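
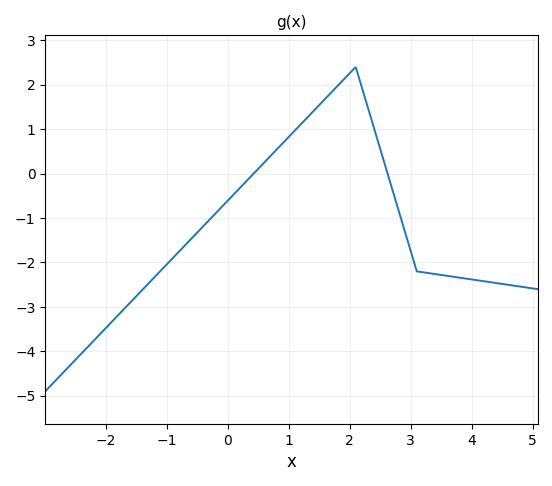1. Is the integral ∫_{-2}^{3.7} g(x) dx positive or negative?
negative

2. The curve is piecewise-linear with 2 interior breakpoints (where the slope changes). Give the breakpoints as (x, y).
(2.1, 2.4); (3.1, -2.2)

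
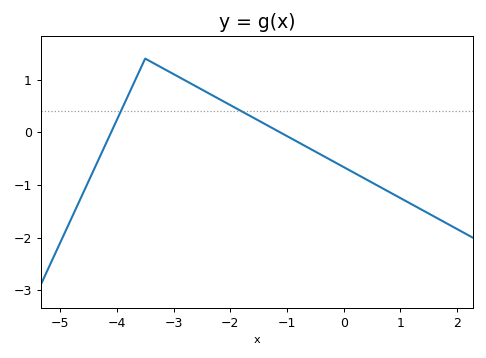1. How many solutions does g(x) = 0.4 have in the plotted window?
2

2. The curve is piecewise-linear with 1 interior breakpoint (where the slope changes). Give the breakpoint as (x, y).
(-3.5, 1.4)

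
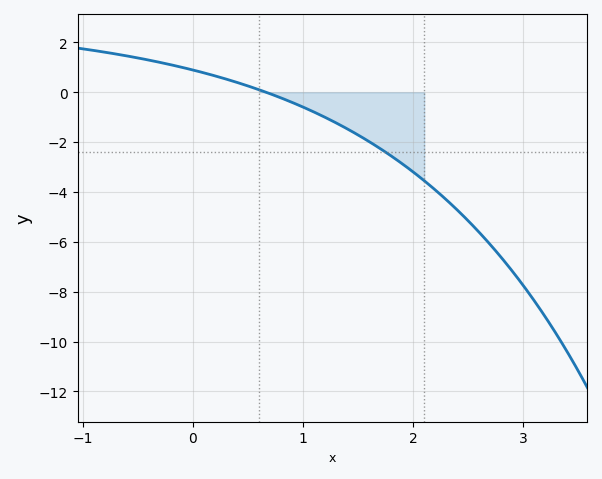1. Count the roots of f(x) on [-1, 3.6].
1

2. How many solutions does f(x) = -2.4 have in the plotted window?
1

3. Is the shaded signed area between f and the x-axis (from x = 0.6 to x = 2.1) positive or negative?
negative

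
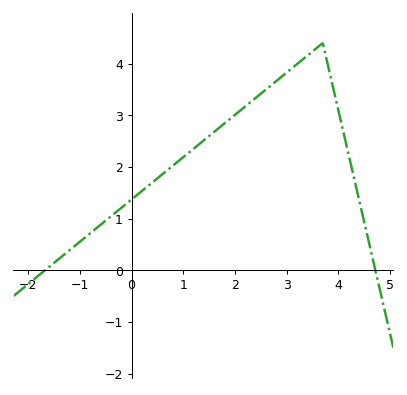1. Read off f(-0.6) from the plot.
0.9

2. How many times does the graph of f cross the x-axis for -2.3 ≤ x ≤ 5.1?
2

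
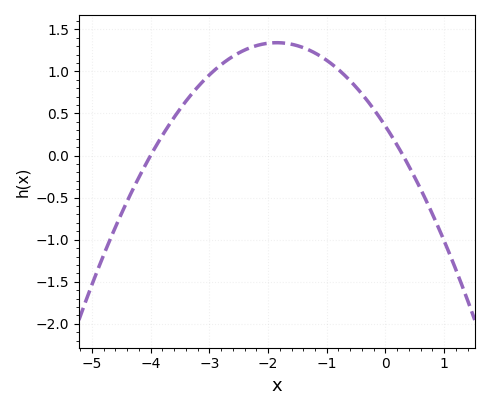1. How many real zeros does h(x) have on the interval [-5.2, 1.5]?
2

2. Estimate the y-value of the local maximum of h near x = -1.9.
1.34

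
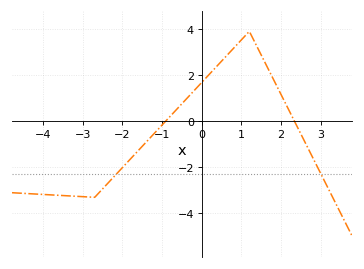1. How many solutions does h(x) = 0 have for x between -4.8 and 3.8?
2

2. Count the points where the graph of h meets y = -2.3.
2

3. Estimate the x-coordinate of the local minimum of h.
-2.8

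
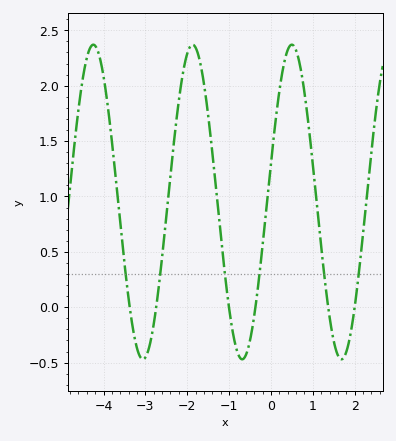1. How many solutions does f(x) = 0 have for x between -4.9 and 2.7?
6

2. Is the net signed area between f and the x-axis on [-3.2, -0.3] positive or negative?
positive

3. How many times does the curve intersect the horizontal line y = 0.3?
6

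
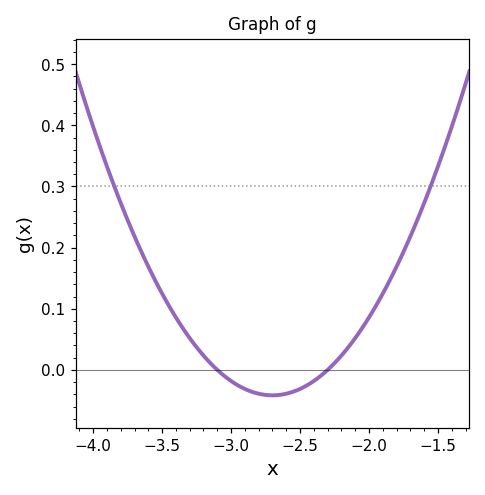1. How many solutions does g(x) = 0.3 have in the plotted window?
2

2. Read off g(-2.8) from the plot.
-0.04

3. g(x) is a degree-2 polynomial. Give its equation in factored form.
y = 0.26(x + 3.1)(x + 2.3)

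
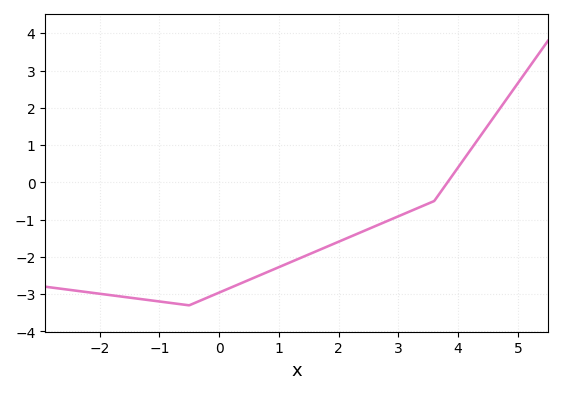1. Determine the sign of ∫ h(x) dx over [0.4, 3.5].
negative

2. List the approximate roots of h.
3.82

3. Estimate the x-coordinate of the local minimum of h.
-0.499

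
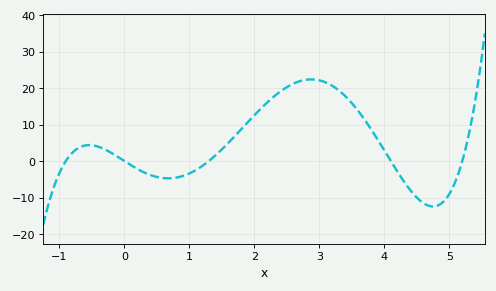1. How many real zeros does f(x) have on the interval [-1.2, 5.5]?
5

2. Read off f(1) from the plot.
-3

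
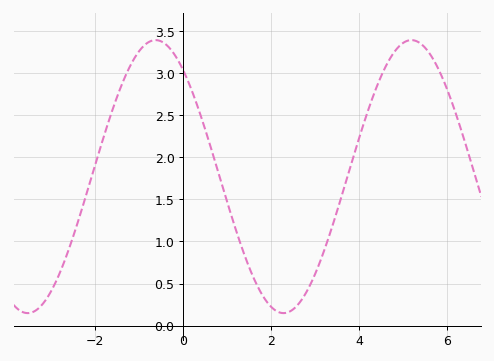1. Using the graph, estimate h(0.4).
2.5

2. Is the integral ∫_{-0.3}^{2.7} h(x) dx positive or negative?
positive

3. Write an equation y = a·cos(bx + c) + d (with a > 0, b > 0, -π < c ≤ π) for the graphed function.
y = 1.62cos(1.1x + 0.68) + 1.77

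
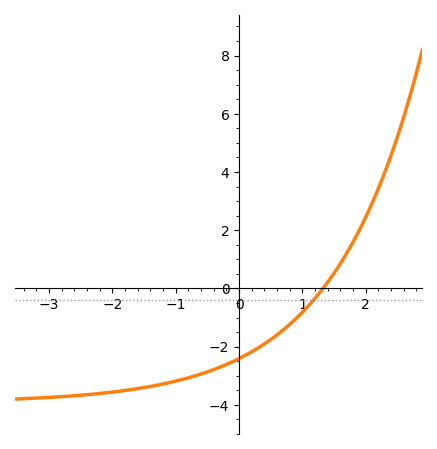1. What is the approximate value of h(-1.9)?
-3.6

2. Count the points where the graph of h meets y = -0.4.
1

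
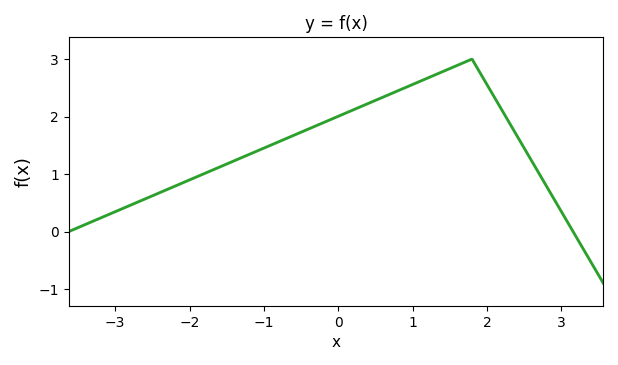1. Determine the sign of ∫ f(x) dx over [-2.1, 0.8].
positive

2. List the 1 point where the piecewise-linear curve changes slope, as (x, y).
(1.8, 3)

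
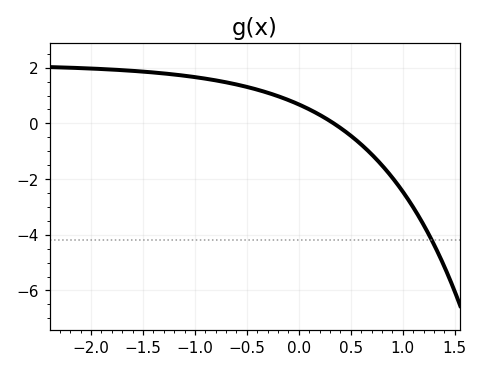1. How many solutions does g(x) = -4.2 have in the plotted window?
1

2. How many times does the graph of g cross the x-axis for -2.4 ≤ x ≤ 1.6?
1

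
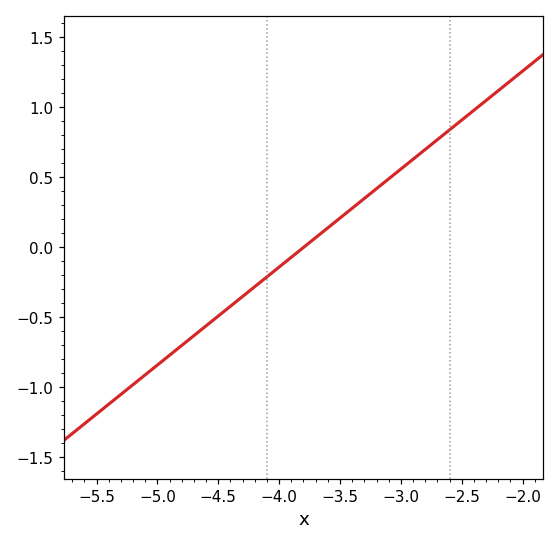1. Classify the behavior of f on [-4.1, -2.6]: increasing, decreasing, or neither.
increasing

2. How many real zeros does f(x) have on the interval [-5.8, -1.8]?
1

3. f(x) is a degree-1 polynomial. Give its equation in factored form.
y = 0.7(x + 3.8)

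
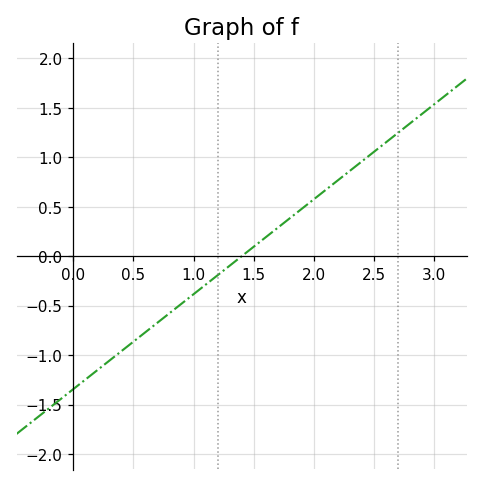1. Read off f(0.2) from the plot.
-1.15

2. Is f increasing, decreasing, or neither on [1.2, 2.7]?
increasing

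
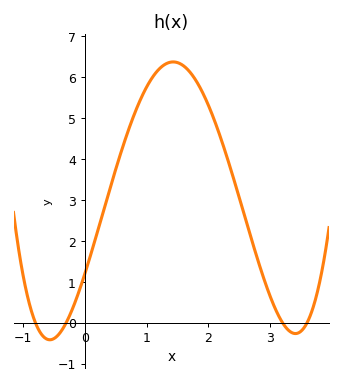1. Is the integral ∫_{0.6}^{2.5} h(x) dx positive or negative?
positive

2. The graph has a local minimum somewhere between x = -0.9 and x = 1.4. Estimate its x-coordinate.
-0.6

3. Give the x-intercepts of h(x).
-0.8, -0.3, 3.2, 3.6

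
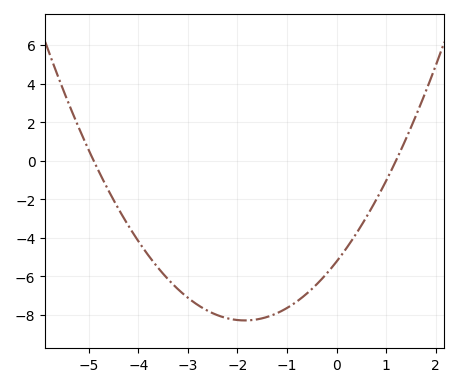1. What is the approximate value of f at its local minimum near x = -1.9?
-8.28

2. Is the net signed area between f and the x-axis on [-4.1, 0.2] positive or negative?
negative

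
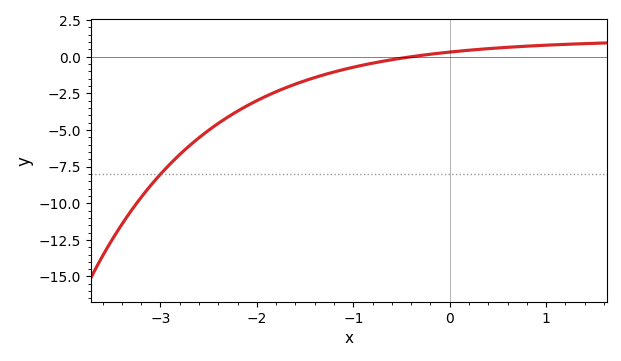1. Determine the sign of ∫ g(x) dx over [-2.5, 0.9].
negative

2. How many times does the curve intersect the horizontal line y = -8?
1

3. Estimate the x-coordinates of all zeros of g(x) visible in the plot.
-0.4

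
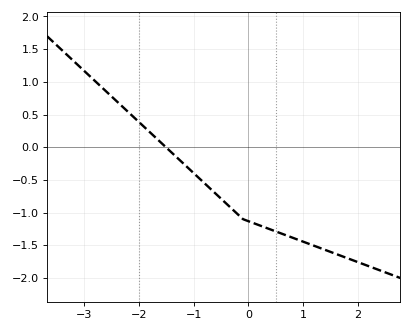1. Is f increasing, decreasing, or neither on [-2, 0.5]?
decreasing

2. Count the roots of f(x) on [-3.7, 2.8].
1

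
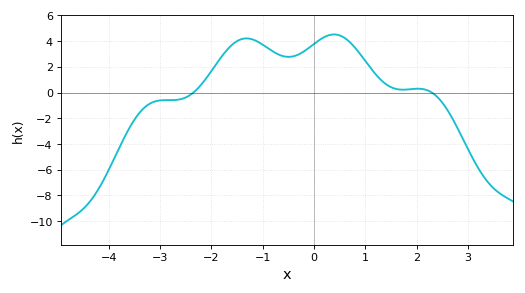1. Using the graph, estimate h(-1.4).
4.17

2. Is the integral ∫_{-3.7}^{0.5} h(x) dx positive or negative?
positive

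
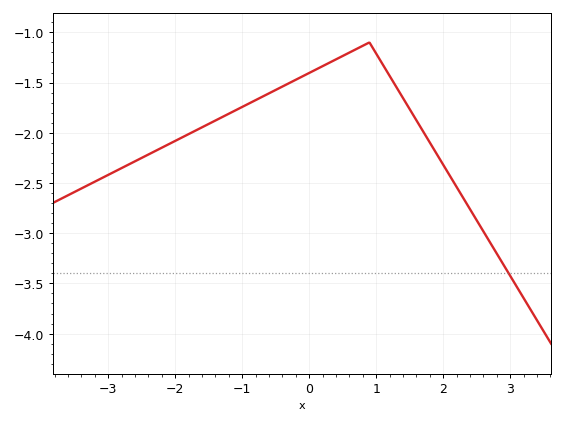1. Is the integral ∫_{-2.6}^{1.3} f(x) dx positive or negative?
negative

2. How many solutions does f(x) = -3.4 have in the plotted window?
1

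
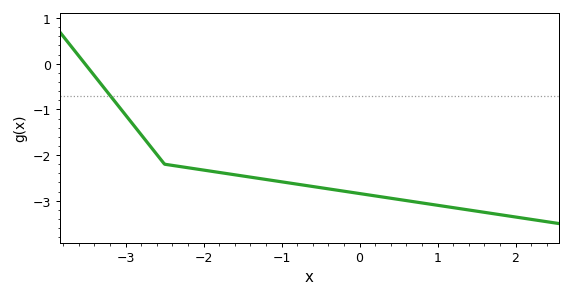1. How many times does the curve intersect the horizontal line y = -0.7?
1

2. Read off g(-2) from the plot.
-2.3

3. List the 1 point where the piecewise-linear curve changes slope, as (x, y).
(-2.5, -2.2)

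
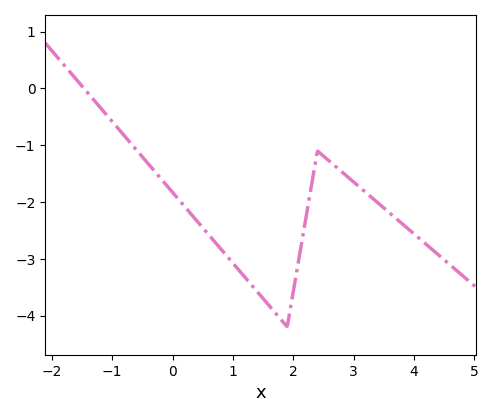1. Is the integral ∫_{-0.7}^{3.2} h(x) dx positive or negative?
negative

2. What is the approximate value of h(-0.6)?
-1.08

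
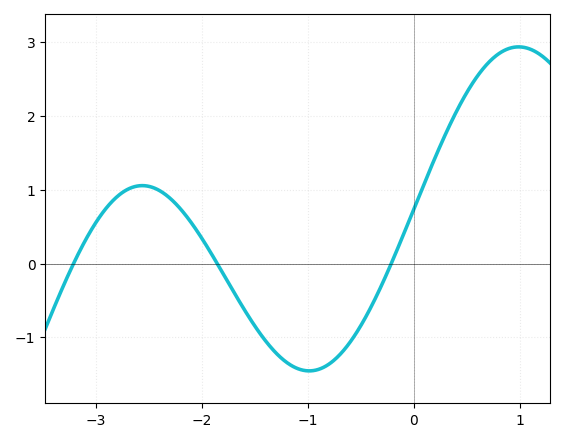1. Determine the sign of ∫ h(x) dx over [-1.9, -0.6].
negative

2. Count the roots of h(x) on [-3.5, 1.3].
3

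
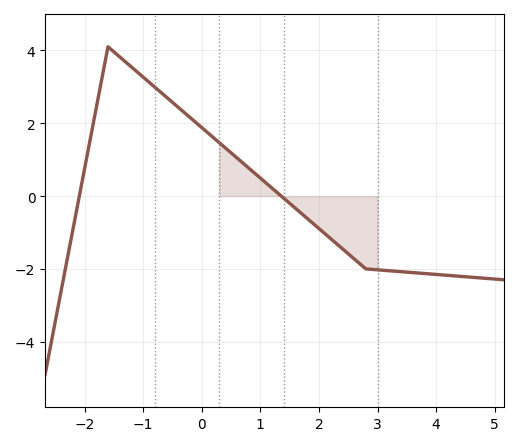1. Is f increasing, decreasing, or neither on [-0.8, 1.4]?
decreasing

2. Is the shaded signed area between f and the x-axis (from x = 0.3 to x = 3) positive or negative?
negative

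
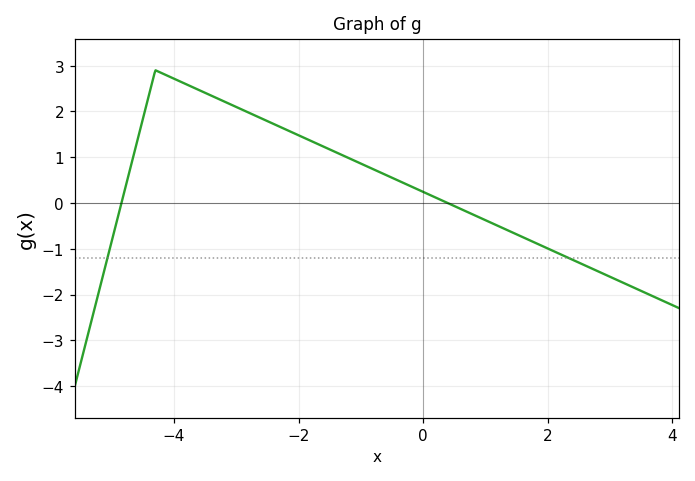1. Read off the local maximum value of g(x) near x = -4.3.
2.9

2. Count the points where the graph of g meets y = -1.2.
2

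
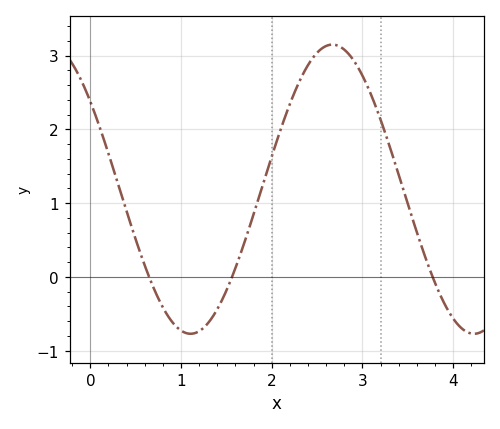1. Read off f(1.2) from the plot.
-0.7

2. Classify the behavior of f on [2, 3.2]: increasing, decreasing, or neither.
neither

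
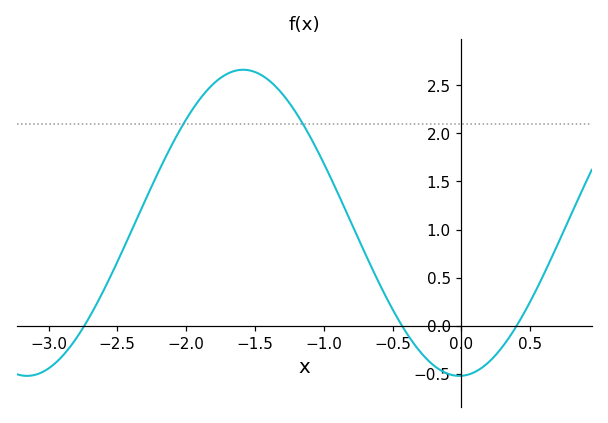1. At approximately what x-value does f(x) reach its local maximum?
-1.59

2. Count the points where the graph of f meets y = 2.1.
2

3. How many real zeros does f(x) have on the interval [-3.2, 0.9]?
3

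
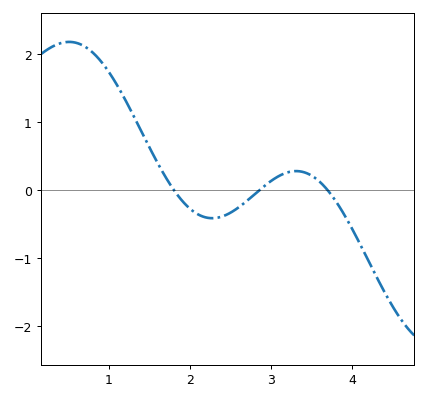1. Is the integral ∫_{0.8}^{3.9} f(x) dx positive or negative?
positive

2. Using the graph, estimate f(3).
0.1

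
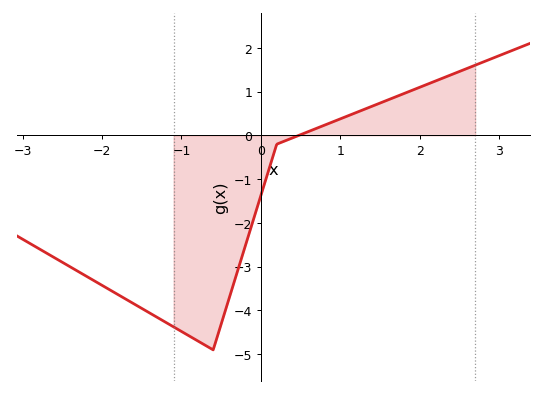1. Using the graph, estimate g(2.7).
1.6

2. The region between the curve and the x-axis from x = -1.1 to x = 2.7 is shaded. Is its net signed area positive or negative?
negative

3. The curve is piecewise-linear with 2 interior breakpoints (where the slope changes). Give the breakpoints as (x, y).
(-0.6, -4.9); (0.2, -0.2)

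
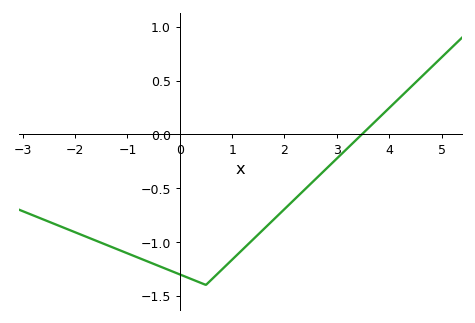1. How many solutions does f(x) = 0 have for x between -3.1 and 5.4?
1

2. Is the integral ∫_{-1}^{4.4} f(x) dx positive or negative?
negative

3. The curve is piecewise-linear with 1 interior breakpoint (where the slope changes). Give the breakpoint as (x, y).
(0.5, -1.4)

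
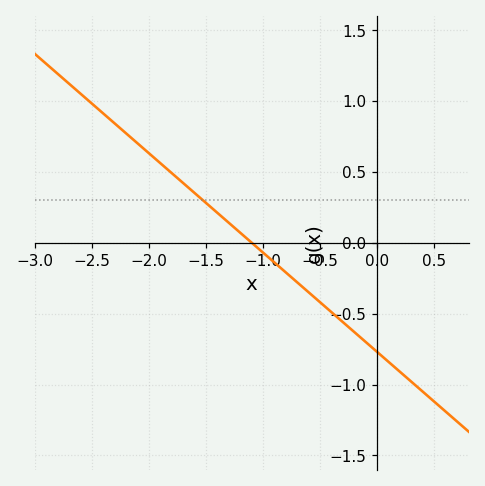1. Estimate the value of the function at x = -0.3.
-0.55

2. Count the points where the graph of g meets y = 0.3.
1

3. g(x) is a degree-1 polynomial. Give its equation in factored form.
y = -0.7(x + 1.1)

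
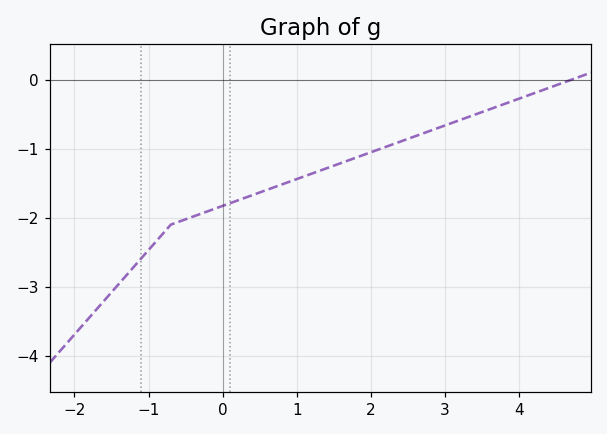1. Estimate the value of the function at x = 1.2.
-1.36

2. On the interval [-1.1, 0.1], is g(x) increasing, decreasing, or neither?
increasing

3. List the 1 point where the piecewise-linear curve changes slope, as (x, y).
(-0.7, -2.1)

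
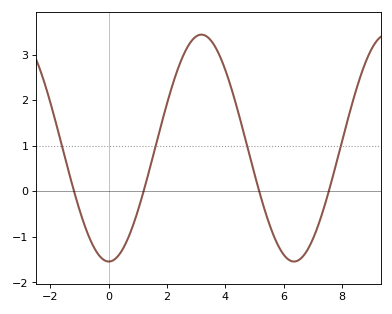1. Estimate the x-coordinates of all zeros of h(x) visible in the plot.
-1.2, 1.2, 5.2, 7.6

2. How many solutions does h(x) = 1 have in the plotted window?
4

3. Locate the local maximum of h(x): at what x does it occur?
3.2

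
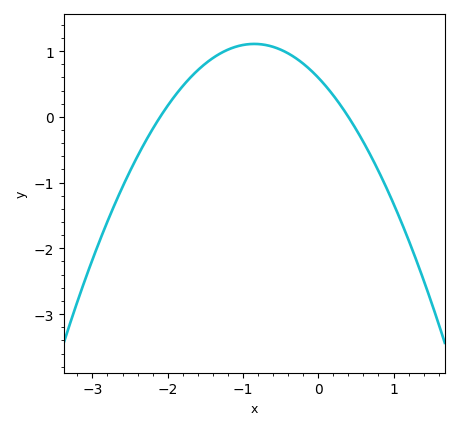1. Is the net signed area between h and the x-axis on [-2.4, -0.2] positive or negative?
positive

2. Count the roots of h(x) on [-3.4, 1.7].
2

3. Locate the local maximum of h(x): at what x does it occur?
-0.8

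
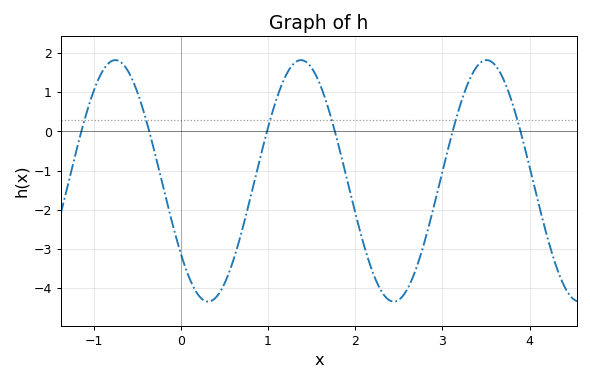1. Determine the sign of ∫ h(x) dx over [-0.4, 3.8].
negative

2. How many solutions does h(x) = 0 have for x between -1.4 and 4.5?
6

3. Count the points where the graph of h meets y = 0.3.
6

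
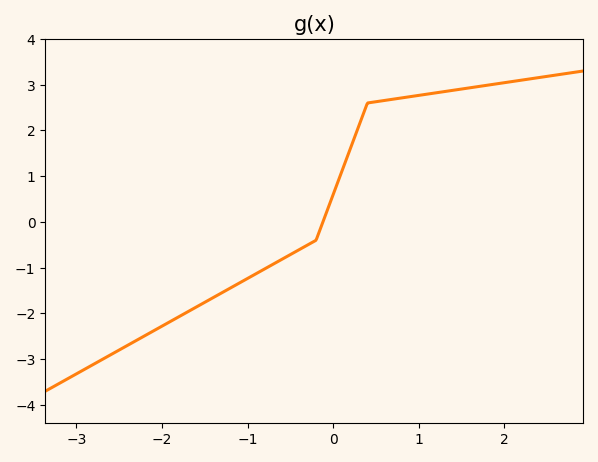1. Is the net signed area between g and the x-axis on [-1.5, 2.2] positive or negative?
positive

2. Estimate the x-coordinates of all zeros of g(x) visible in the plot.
-0.1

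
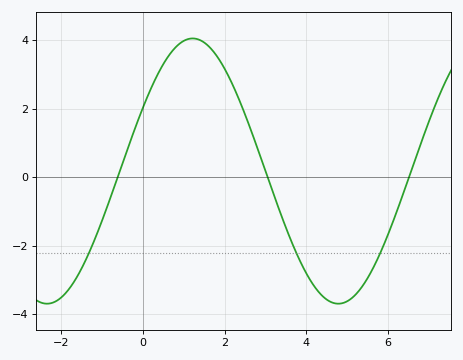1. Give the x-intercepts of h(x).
-0.622, 3.05, 6.52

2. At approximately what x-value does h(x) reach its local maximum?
1.22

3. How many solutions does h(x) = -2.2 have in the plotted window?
3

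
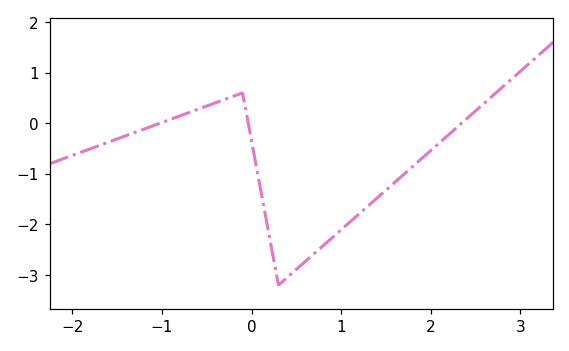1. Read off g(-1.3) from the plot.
-0.2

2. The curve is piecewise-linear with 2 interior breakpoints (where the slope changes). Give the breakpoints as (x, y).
(-0.1, 0.6); (0.3, -3.2)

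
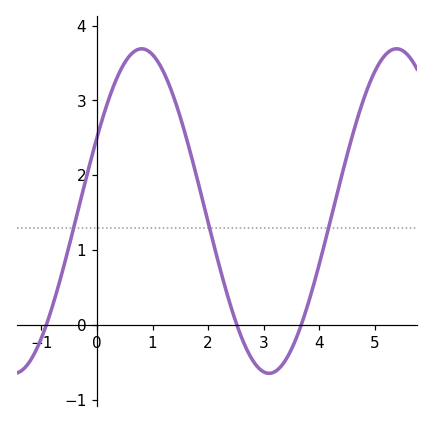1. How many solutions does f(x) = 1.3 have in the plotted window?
3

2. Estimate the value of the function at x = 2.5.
0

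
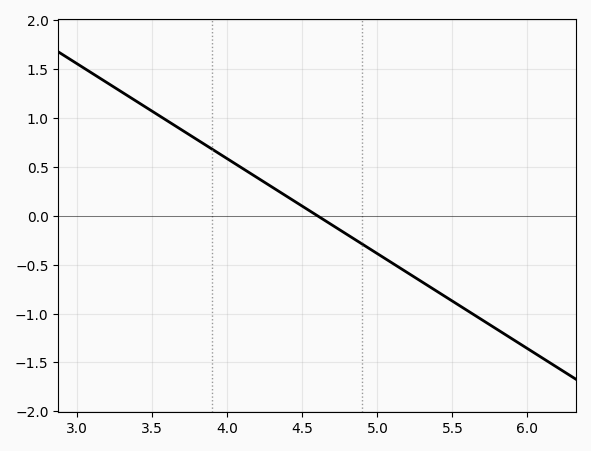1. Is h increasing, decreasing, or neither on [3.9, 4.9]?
decreasing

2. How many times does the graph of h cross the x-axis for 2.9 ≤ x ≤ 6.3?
1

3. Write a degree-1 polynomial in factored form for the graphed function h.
y = -0.97(x - 4.6)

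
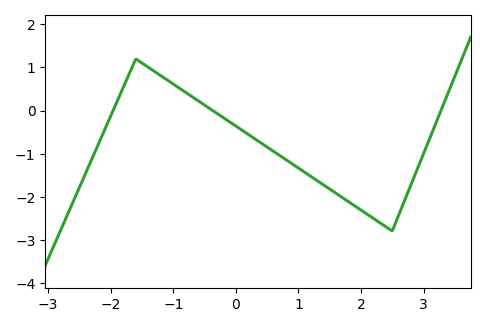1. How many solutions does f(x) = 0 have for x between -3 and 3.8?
3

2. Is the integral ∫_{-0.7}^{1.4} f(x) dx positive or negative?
negative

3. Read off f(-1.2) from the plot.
0.8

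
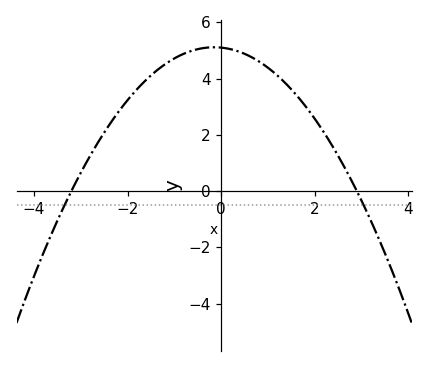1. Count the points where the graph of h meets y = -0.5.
2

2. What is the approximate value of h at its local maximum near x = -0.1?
5.12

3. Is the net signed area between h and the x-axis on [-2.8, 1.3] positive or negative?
positive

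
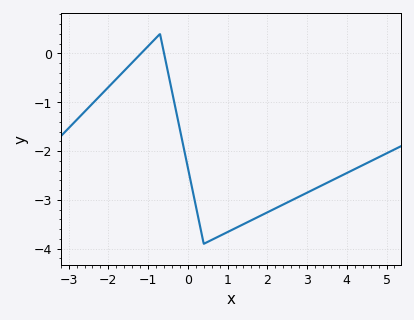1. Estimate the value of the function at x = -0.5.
-0.4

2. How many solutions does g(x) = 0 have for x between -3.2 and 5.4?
2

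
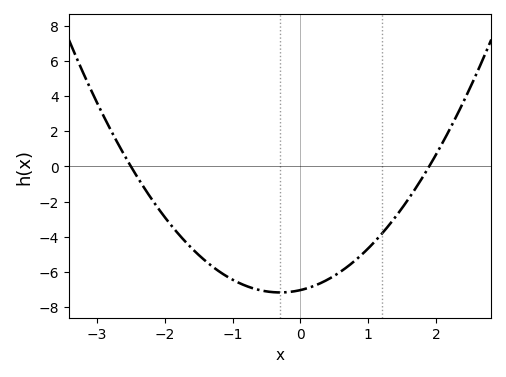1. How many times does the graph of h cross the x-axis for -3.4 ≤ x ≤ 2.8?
2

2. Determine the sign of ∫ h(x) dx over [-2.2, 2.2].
negative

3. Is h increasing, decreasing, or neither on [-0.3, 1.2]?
increasing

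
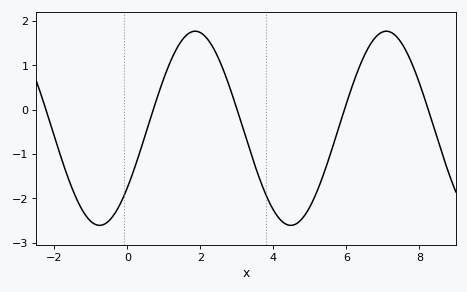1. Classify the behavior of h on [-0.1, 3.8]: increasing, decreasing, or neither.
neither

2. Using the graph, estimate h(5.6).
-0.908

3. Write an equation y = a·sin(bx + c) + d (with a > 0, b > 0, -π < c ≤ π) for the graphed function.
y = 2.19sin(1.2x - 0.662) - 0.42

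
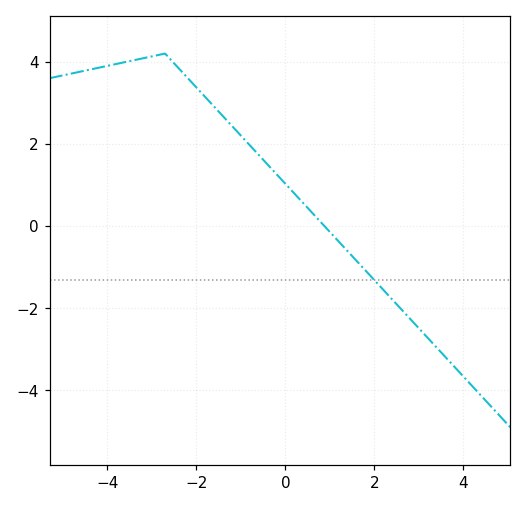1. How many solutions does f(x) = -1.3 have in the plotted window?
1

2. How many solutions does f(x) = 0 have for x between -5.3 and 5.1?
1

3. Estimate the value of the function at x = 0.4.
0.562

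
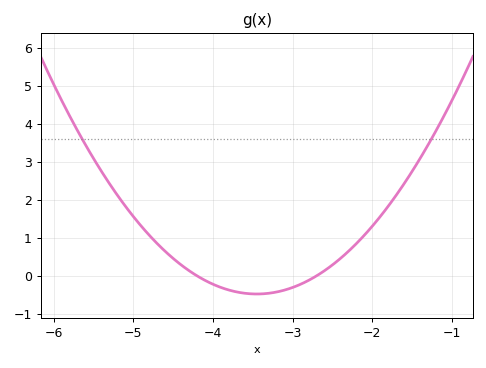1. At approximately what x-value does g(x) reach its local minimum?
-3.4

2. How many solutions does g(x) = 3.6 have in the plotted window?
2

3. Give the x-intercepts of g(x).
-4.2, -2.7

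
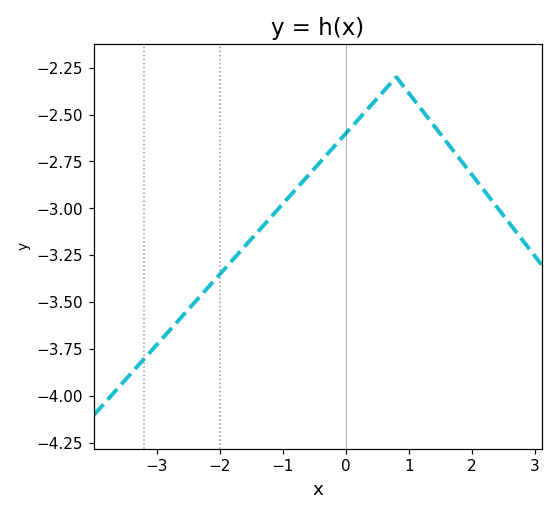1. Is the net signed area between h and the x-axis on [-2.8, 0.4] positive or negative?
negative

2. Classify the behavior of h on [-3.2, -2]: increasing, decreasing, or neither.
increasing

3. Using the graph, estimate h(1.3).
-2.52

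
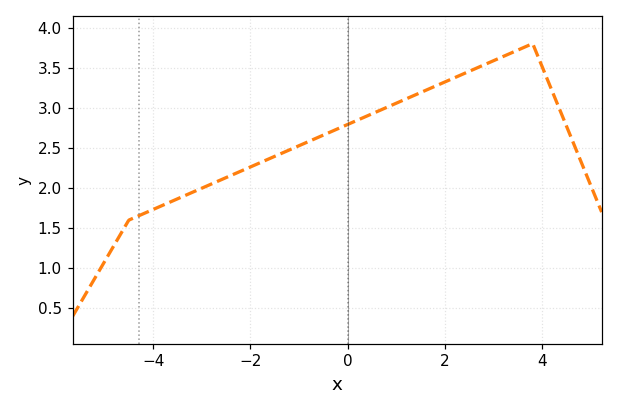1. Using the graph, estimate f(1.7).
3.25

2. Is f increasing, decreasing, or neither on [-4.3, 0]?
increasing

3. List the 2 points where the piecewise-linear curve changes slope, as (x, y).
(-4.5, 1.6); (3.8, 3.8)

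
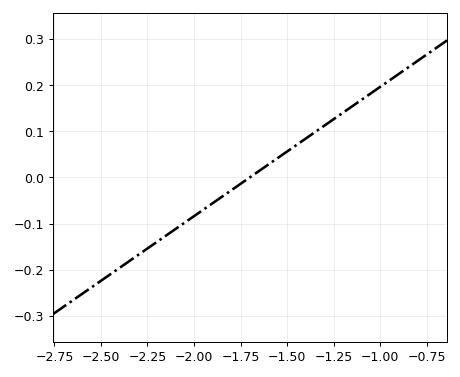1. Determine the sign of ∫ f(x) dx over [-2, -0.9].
positive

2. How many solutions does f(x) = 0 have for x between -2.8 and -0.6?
1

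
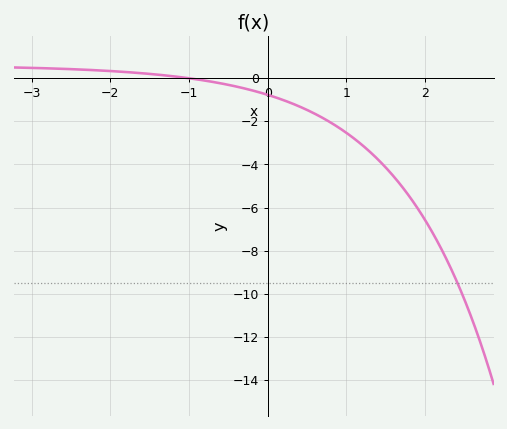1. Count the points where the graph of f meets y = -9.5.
1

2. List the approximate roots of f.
-1.03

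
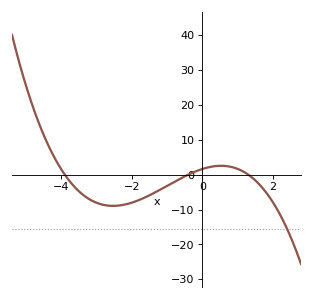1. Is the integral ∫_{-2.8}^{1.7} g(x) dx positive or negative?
negative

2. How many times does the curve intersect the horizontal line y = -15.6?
1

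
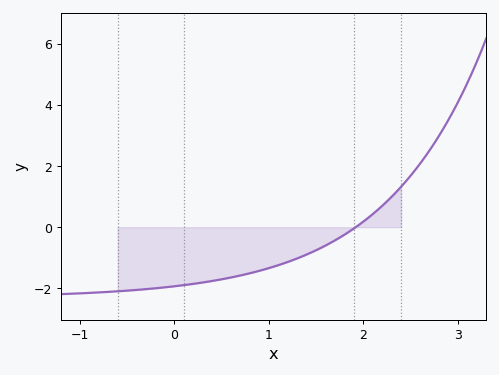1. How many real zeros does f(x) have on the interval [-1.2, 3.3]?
1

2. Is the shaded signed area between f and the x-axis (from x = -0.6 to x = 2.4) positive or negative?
negative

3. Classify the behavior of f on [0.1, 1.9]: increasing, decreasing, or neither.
increasing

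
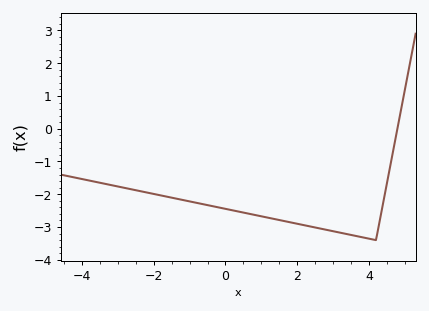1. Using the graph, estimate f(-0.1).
-2.42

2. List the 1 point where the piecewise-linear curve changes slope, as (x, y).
(4.2, -3.4)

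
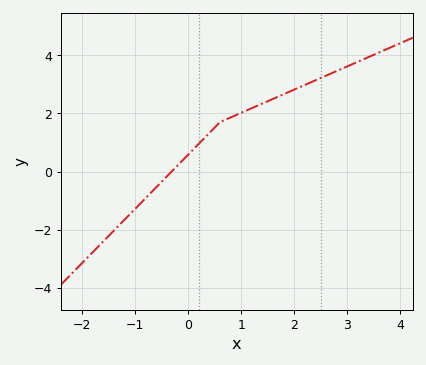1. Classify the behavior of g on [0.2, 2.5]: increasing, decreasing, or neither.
increasing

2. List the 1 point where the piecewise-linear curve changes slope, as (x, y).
(0.6, 1.7)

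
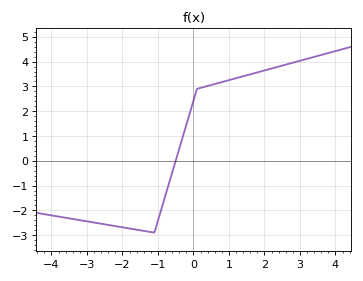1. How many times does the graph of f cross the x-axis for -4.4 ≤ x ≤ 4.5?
1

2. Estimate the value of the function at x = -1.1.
-2.9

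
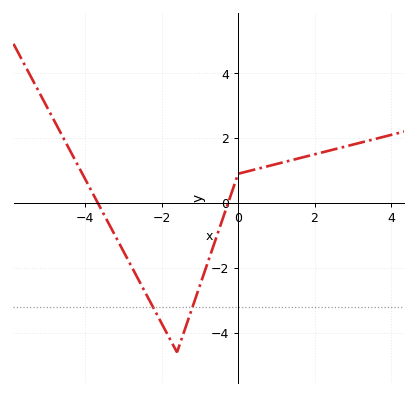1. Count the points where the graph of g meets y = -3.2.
2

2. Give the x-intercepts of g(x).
-3.6, -0.2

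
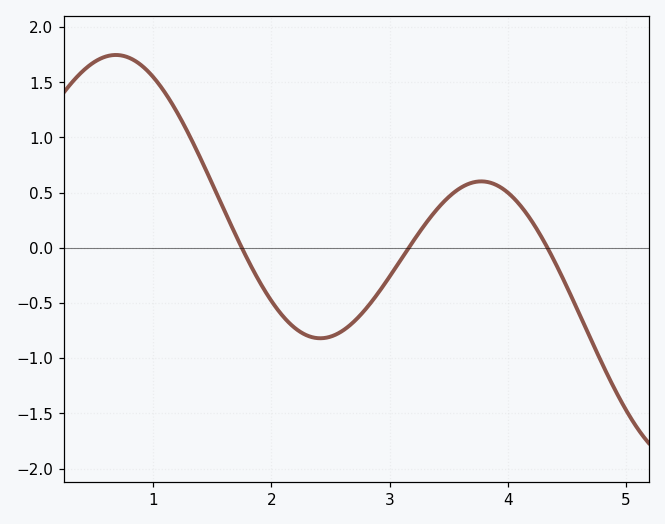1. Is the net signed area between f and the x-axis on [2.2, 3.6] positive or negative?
negative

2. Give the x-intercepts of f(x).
1.7, 3.2, 4.3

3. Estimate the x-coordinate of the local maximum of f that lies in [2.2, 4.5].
3.8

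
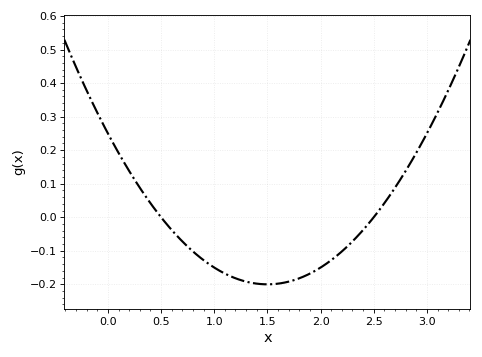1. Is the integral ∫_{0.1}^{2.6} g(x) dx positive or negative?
negative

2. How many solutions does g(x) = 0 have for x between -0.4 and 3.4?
2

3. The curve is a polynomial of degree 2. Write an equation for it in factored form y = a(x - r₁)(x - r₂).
y = 0.2(x - 0.5)(x - 2.5)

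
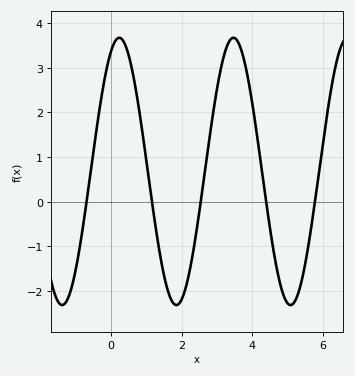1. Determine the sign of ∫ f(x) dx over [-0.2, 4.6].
positive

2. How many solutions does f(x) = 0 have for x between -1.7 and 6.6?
5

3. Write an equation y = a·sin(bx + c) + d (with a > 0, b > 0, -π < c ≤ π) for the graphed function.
y = 2.99sin(1.94x + 1.12) + 0.68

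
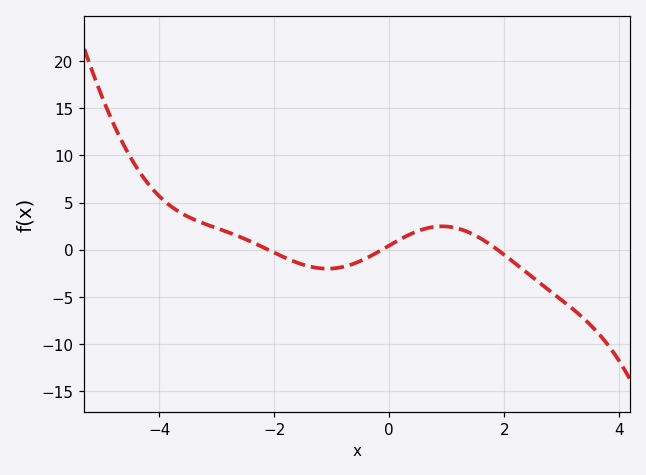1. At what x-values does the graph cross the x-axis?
-2.11, -0.129, 1.88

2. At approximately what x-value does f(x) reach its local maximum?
0.917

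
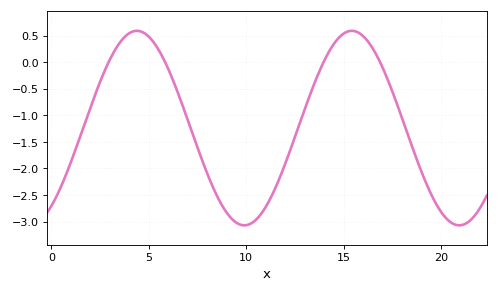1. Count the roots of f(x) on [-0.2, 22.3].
4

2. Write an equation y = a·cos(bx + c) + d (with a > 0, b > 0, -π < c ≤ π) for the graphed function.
y = 1.83cos(0.57x - 2.5) - 1.24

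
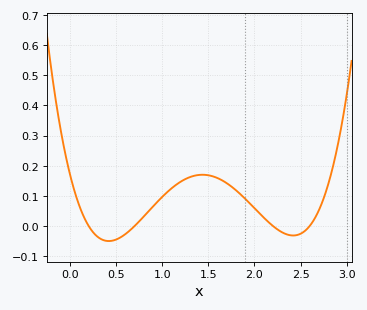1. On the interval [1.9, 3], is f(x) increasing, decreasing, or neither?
neither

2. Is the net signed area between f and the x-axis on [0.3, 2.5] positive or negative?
positive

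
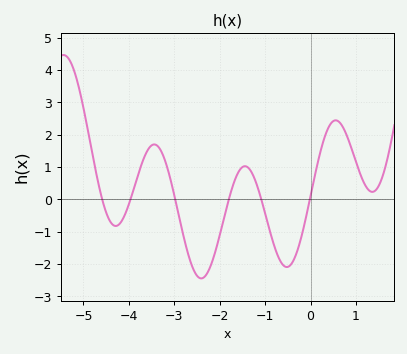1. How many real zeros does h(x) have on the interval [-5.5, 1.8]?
6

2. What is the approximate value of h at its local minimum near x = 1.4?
0.228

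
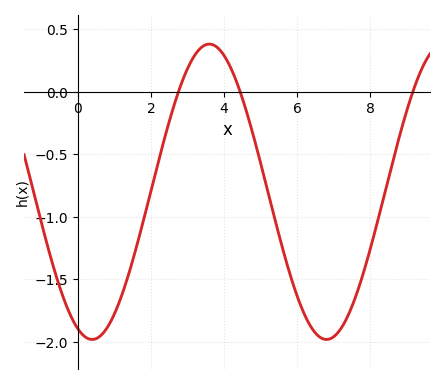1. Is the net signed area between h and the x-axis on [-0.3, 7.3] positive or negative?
negative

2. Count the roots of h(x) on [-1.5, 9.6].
3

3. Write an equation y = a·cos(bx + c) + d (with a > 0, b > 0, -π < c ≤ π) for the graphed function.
y = 1.18cos(0.98x + 2.8) - 0.8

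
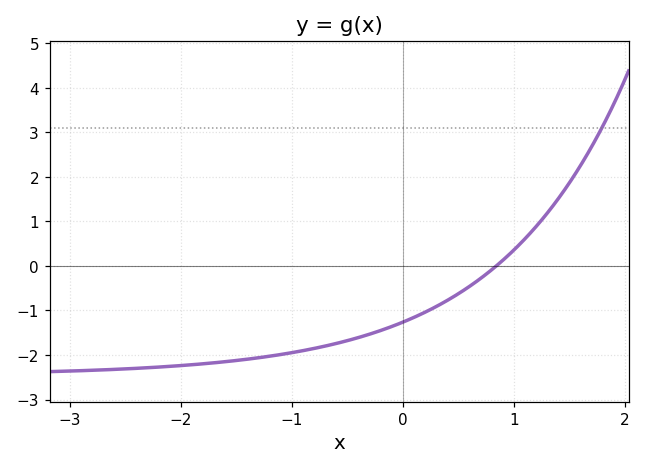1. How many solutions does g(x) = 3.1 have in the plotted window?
1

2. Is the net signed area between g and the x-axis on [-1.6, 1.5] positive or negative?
negative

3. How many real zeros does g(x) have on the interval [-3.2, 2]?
1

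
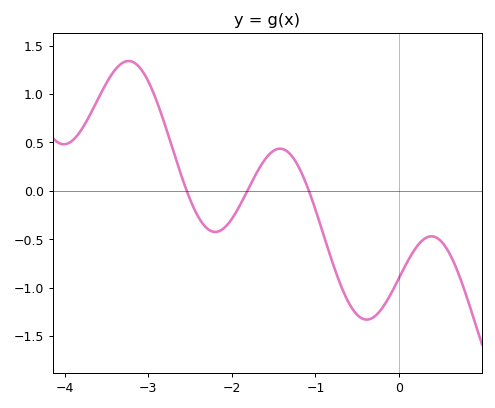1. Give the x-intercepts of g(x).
-2.54, -1.81, -1.08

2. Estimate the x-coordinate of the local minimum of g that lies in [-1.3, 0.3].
-0.386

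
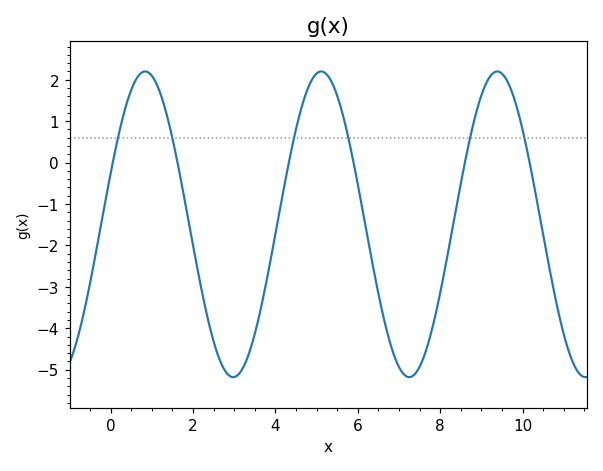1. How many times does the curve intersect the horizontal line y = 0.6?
6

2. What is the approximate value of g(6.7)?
-4.04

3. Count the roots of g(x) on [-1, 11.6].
6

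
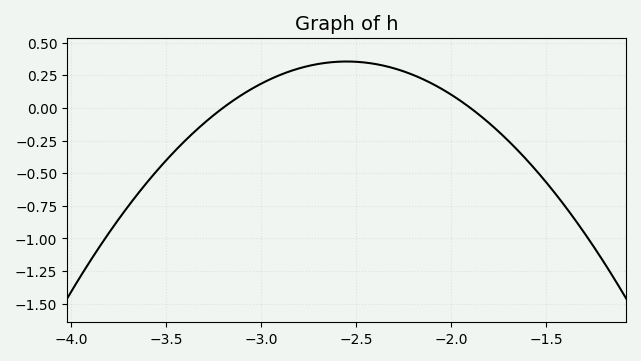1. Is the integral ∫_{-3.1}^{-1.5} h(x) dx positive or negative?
positive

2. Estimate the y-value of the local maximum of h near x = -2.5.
0.355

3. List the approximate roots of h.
-3.2, -1.9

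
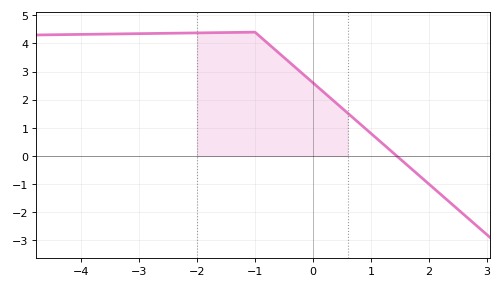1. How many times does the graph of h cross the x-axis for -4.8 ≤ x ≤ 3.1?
1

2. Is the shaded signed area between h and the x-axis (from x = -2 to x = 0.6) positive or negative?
positive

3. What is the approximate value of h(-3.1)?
4.34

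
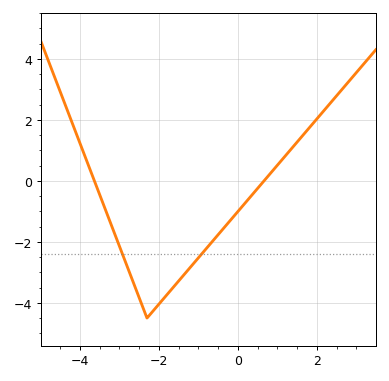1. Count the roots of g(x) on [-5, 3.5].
2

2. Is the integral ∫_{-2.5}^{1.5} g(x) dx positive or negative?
negative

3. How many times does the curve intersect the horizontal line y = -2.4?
2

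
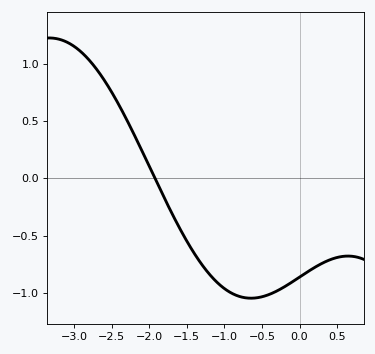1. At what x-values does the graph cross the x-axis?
-1.9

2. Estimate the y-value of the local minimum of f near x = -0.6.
-1.05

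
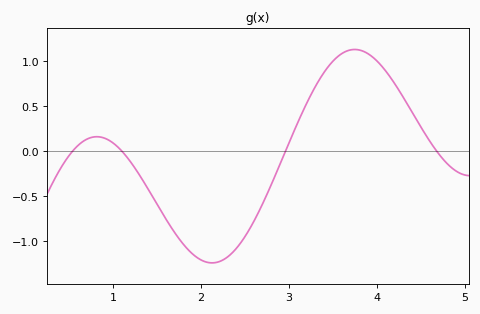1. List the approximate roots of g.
0.5, 1.1, 3, 4.7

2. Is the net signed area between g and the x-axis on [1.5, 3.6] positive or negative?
negative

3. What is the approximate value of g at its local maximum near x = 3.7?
1.15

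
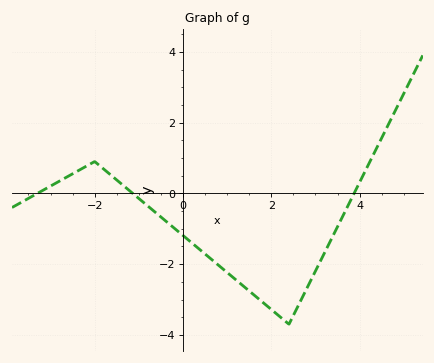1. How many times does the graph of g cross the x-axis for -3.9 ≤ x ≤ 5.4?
3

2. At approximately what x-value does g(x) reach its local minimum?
2.4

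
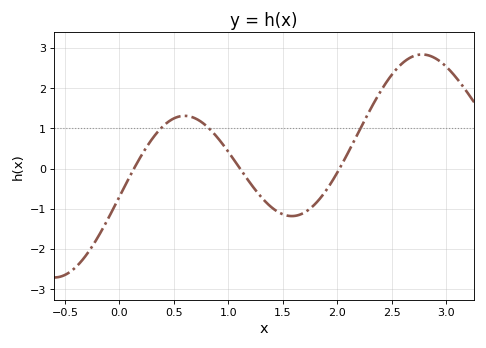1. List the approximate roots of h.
0.134, 1.11, 2.02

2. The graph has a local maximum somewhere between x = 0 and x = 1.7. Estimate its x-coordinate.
0.597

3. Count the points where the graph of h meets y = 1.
3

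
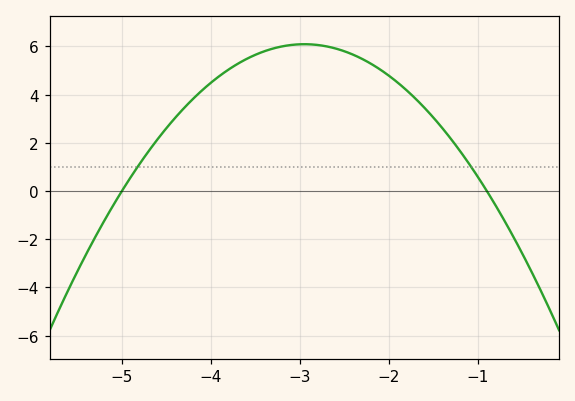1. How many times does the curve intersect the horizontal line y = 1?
2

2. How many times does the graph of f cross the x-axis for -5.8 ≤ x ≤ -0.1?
2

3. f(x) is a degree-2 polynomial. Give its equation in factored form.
y = -1.45(x + 5)(x + 0.9)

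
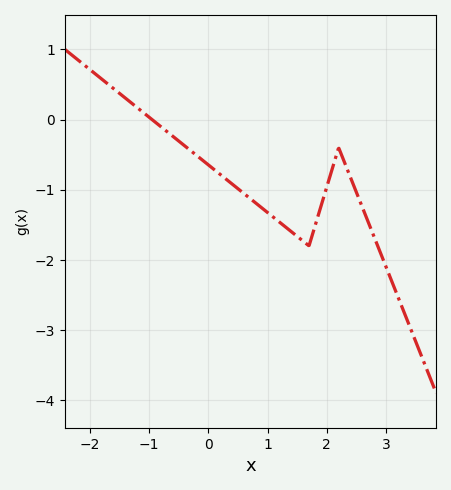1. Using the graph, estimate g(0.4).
-0.9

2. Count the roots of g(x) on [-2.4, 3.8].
1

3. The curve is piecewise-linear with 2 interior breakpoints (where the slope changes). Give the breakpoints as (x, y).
(1.7, -1.8); (2.2, -0.4)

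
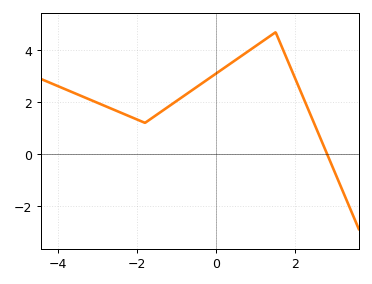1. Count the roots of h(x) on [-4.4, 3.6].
1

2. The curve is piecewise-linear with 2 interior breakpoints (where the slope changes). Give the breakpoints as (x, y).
(-1.8, 1.2); (1.5, 4.7)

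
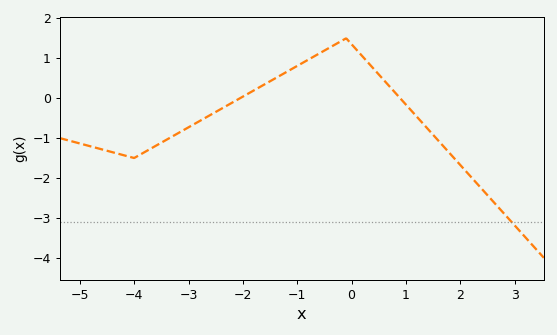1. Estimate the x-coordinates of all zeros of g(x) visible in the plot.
-2.05, 0.892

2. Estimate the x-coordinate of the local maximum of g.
-0.103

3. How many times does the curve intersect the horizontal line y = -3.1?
1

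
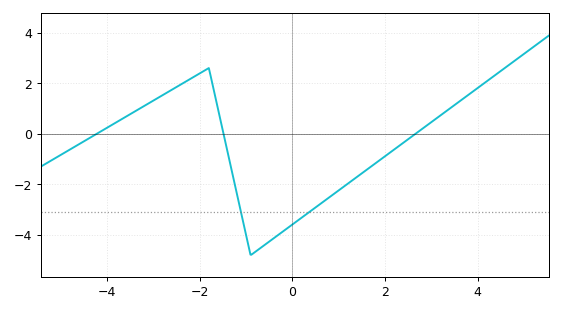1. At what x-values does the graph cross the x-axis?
-4.22, -1.48, 2.66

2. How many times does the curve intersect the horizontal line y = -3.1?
2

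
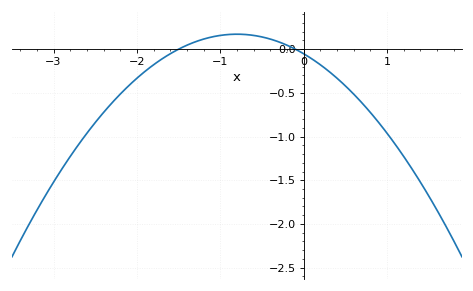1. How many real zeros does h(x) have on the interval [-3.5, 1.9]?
2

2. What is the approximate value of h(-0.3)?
0.1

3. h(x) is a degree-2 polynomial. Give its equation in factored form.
y = -0.35(x + 1.5)(x + 0.1)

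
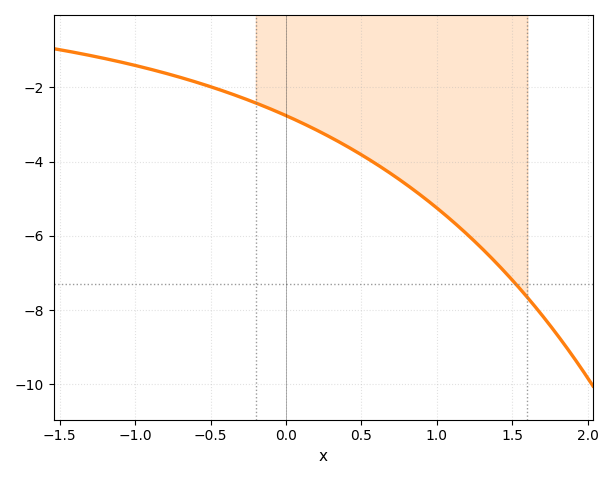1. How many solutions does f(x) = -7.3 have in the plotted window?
1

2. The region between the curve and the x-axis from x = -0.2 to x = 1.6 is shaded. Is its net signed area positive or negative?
negative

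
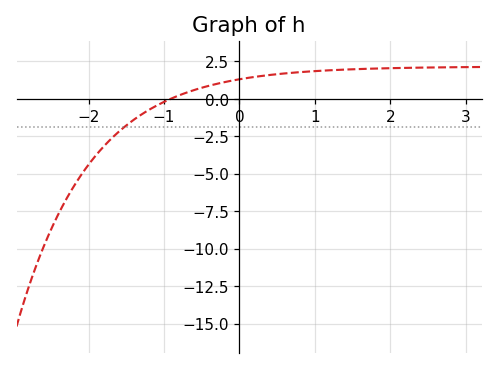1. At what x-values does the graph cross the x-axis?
-0.914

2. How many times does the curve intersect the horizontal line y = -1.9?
1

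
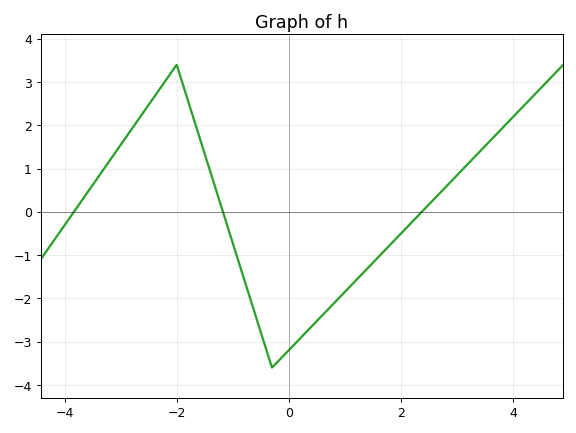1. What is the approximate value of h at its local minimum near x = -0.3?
-3.6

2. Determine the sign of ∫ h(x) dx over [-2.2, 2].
negative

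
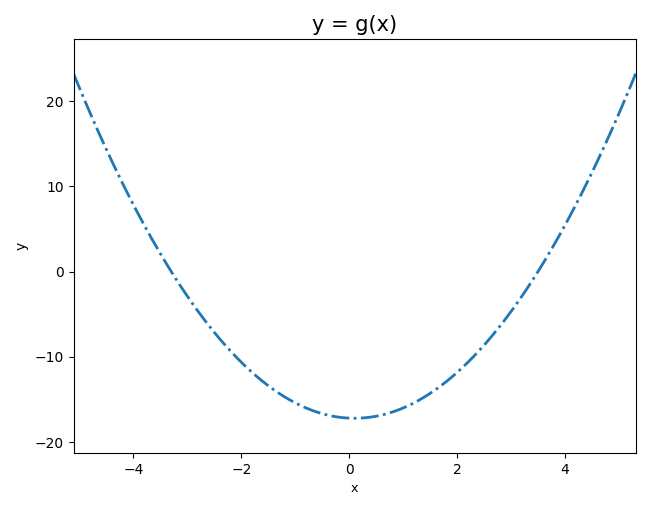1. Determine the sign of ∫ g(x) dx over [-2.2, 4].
negative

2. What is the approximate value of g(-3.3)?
0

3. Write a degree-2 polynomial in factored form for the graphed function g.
y = 1.49(x + 3.3)(x - 3.5)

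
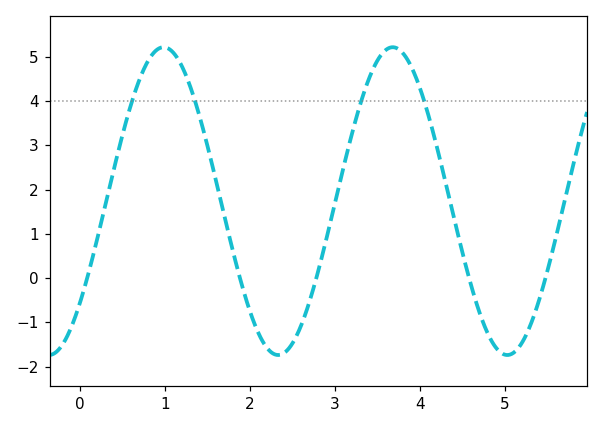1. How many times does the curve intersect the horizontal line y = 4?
4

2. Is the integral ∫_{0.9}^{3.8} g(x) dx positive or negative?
positive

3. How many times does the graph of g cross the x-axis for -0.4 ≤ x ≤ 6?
5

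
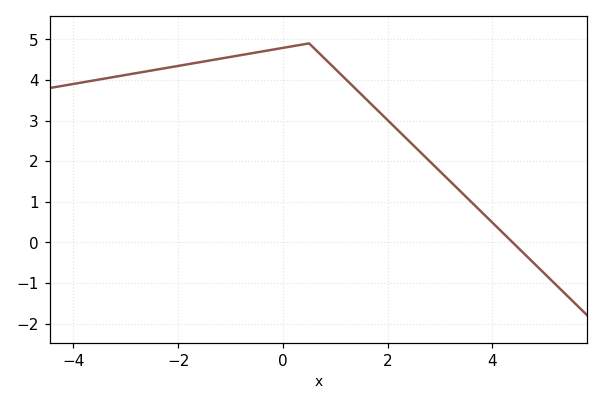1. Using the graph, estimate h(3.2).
1.5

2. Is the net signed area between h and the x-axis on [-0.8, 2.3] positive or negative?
positive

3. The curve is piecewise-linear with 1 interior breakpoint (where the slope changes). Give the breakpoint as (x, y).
(0.5, 4.9)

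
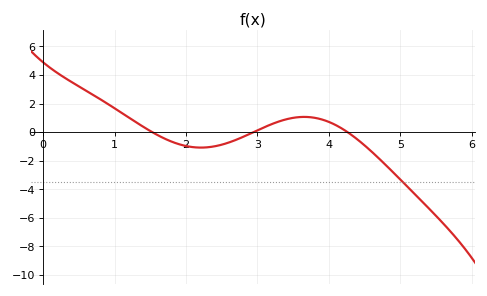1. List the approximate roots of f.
1.53, 2.95, 4.26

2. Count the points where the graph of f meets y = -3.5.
1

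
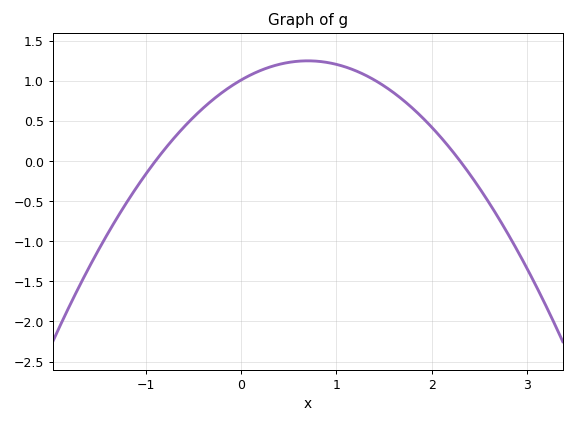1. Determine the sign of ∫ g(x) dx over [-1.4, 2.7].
positive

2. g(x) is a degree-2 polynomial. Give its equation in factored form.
y = -0.49(x + 0.9)(x - 2.3)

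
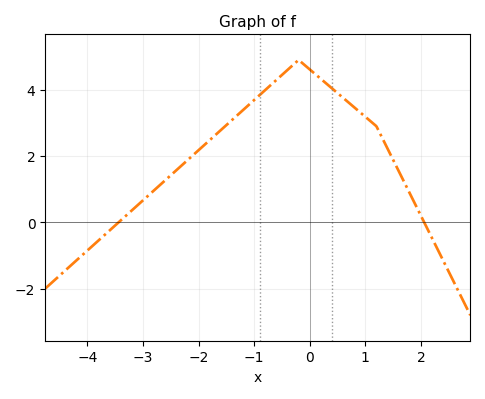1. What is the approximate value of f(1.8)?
0.877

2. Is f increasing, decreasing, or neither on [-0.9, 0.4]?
neither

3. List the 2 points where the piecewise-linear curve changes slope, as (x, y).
(-0.2, 4.9); (1.2, 2.9)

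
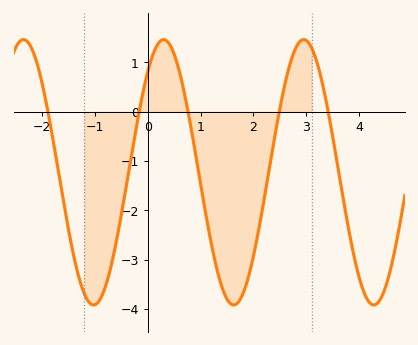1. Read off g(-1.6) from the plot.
-1.79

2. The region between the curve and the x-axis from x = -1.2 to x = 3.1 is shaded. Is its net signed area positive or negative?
negative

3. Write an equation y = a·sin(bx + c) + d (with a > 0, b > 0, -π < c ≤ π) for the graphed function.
y = 2.69sin(2.37x + 0.86) - 1.23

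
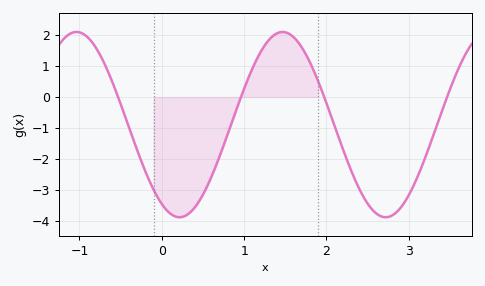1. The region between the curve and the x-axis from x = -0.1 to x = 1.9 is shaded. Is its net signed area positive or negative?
negative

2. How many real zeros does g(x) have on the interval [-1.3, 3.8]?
4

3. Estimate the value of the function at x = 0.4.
-3.6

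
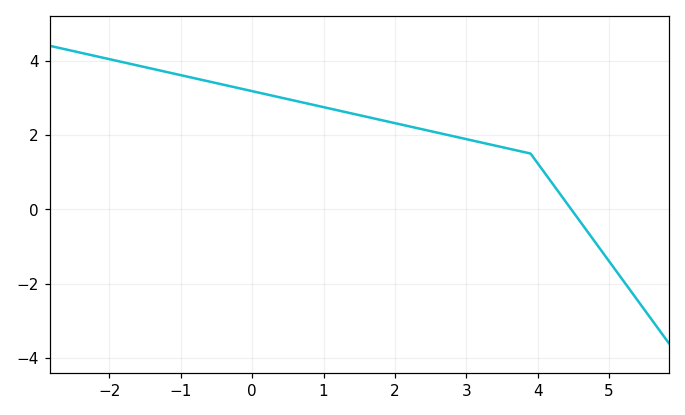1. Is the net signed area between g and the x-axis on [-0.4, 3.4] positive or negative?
positive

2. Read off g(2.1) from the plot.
2.2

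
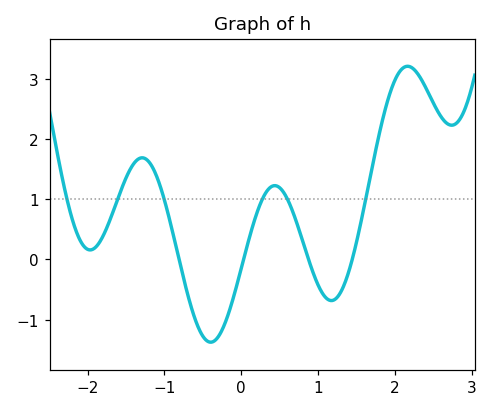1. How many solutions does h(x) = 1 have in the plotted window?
6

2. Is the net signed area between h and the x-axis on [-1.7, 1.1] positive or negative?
positive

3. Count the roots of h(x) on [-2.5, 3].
4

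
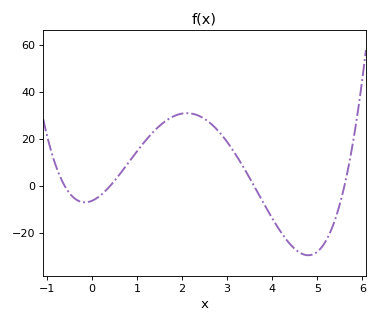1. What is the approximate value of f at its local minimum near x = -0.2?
-6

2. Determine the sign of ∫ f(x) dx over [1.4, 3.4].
positive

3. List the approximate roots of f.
-0.6, 0.4, 3.6, 5.6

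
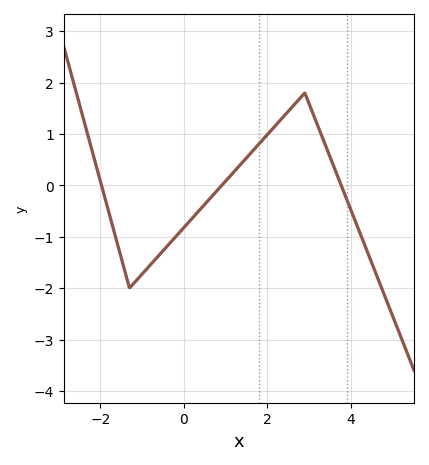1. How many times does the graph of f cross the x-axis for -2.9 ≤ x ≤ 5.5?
3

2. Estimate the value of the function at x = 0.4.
-0.5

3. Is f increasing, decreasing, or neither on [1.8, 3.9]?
neither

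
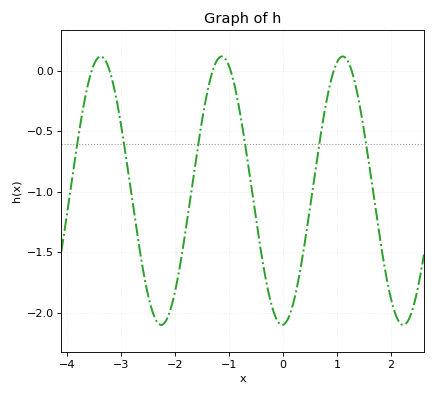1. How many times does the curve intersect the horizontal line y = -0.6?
6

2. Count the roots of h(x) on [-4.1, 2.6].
6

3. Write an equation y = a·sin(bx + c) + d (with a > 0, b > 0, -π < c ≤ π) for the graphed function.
y = 1.11sin(2.8x - 1.53) - 0.99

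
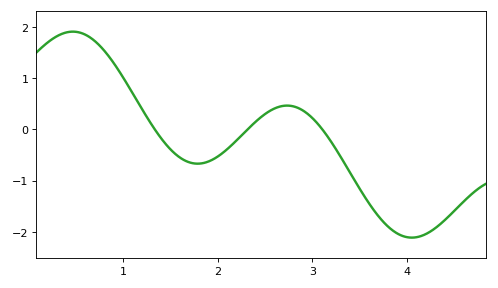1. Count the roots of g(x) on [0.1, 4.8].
3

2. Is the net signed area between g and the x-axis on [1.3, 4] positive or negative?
negative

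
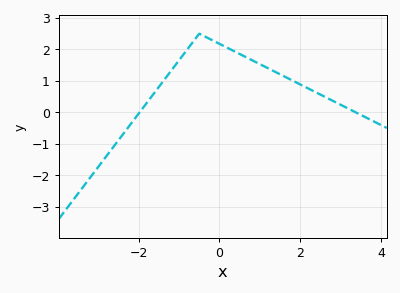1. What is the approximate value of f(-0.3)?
2.37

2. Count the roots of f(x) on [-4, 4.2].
2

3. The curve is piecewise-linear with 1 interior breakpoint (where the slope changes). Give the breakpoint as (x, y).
(-0.5, 2.5)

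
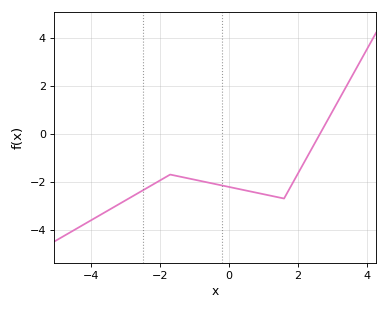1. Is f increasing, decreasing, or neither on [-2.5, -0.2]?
neither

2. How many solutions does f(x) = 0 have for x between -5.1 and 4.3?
1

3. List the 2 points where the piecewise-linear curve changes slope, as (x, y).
(-1.7, -1.7); (1.6, -2.7)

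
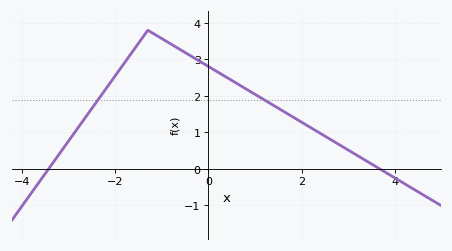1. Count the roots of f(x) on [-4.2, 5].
2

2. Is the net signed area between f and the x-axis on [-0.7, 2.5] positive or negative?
positive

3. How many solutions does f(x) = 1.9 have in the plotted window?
2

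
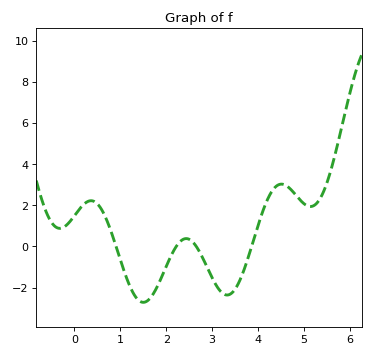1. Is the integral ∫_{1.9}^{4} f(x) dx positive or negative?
negative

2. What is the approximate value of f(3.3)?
-2.36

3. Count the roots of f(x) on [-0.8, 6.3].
4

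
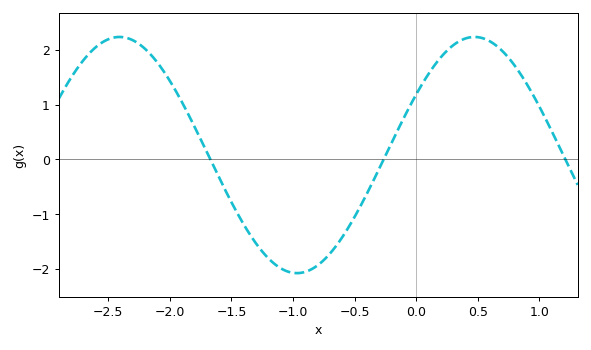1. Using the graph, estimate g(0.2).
1.86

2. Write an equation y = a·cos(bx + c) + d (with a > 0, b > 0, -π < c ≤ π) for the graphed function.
y = 2.15cos(2.18x - 1.03) + 0.08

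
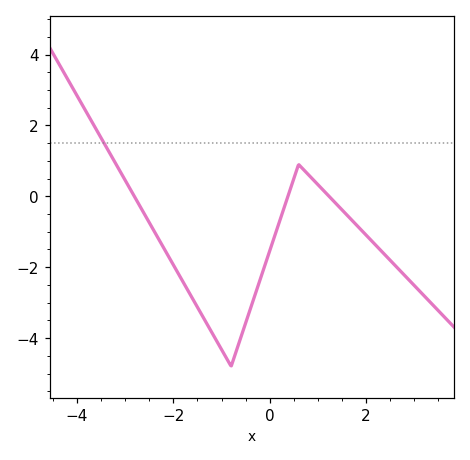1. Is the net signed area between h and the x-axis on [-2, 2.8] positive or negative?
negative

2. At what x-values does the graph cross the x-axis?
-2.81, 0.379, 1.23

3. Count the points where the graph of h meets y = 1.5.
1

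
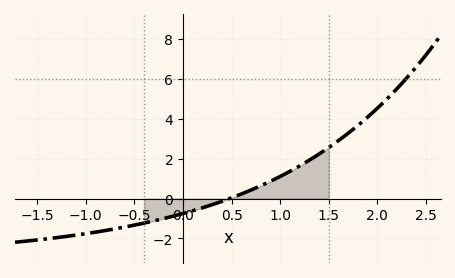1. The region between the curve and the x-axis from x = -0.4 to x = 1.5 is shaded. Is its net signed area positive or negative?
positive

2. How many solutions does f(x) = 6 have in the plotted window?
1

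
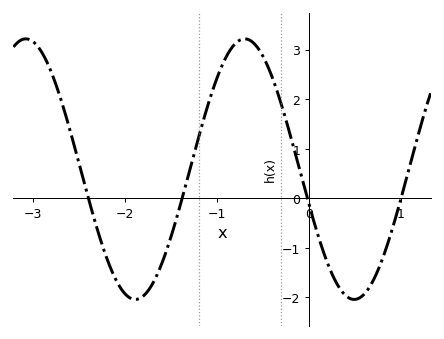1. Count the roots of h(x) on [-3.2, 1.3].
4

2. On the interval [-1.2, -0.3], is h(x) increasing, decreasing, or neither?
neither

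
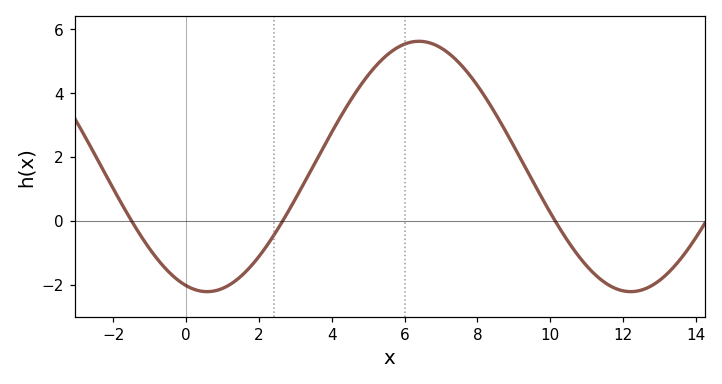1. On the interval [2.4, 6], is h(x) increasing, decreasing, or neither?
increasing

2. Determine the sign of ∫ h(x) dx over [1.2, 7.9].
positive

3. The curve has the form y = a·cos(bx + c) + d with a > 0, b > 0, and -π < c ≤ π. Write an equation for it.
y = 3.92cos(0.54x + 2.83) + 1.71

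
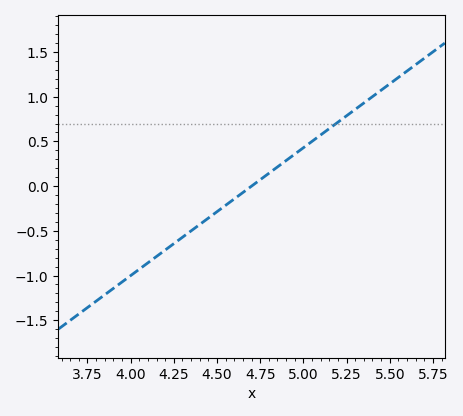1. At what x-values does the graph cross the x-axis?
4.7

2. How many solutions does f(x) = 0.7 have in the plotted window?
1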